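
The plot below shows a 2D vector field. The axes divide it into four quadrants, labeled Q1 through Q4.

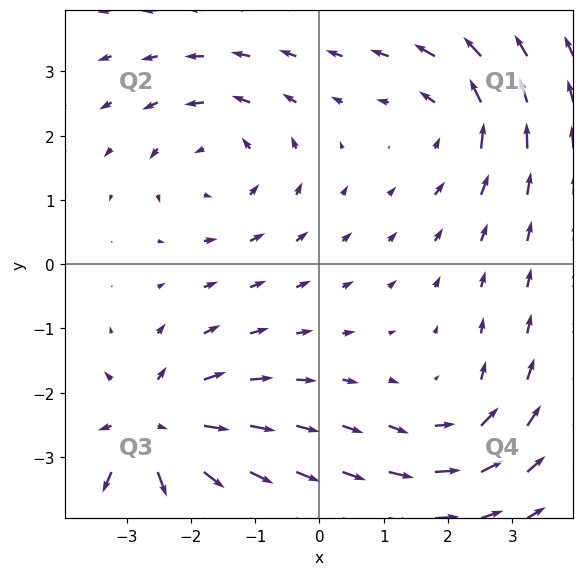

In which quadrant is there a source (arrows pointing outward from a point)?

Q3

The source sits at approximately (-2.6, -2.6), which lies in quadrant Q3. The divergence there is about +5, positive as expected for a source.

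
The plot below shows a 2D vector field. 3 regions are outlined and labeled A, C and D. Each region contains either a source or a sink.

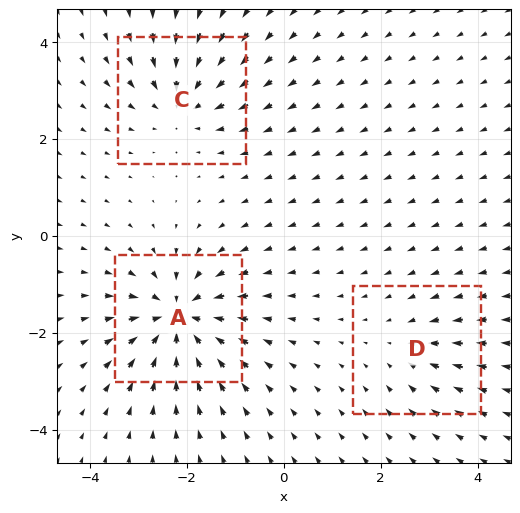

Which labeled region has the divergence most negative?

Divergence at each region's feature centre — A: about -6, C: about -4, D: about -2. Region A is most negative.

A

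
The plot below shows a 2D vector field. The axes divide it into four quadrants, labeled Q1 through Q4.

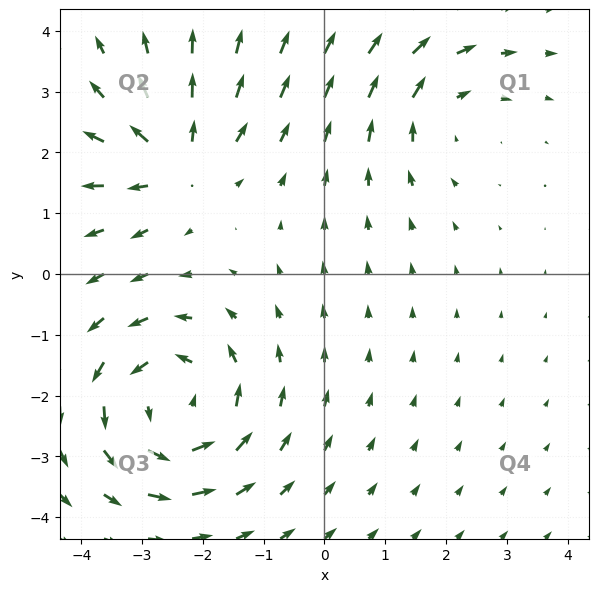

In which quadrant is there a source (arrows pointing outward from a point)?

The source sits at approximately (-2.4, 1.9), which lies in quadrant Q2. The divergence there is about +4, positive as expected for a source.

Q2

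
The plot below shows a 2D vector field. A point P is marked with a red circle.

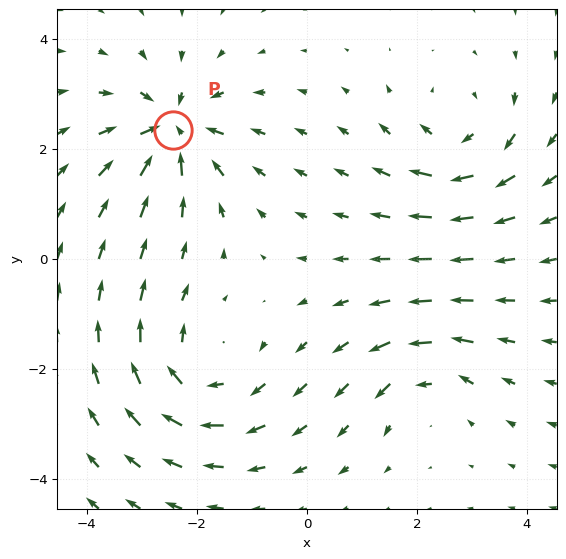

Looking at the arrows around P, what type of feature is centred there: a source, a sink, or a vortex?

sink

At P (-2.4, 2.3) the arrows converge inward. Divergence about -6, curl ≈0 — negative divergence with near-zero curl is a sink.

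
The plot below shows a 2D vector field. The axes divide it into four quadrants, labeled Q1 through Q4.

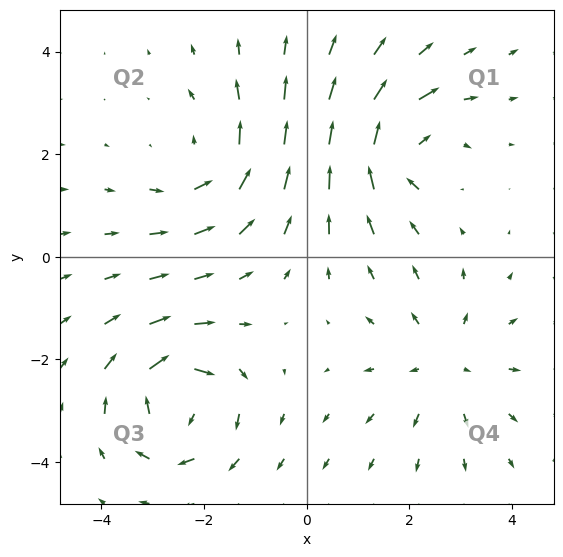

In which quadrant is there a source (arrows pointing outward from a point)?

The source sits at approximately (2.7, -2.1), which lies in quadrant Q4. The divergence there is about +3, positive as expected for a source.

Q4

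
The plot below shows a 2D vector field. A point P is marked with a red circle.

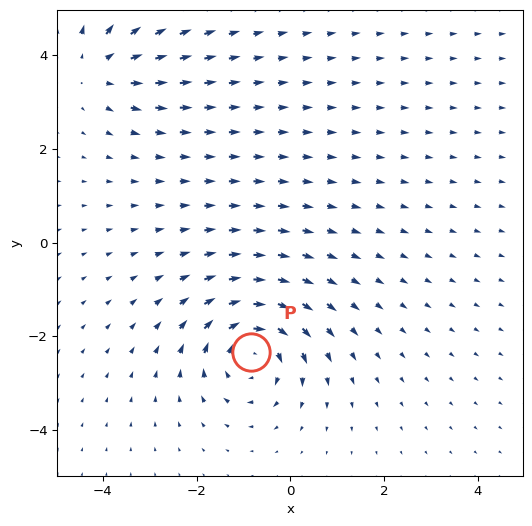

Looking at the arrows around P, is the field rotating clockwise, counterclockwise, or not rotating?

clockwise

Near P at (-0.8, -2.3) the arrows circulate clockwise. The curl (z-component) there is about -5; negative curl means clockwise rotation.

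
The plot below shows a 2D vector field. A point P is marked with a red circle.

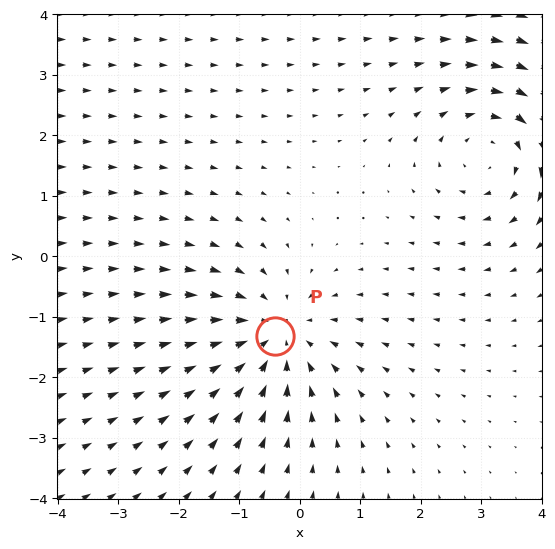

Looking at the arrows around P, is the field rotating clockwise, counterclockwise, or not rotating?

Near P at (-0.4, -1.3) the arrows show no circulation. The curl there is ≈0.

not rotating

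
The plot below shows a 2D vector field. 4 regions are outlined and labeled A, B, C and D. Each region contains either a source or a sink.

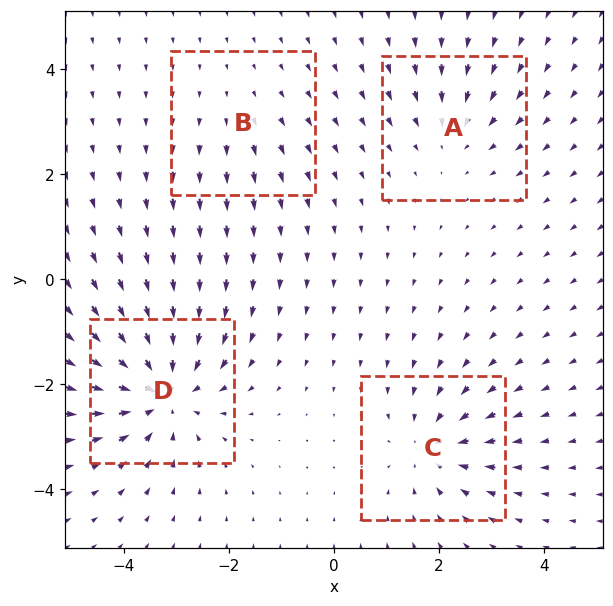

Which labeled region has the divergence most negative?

D

Divergence at each region's feature centre — A: about -3, B: about +2, C: about -5, D: about -7. Region D is most negative.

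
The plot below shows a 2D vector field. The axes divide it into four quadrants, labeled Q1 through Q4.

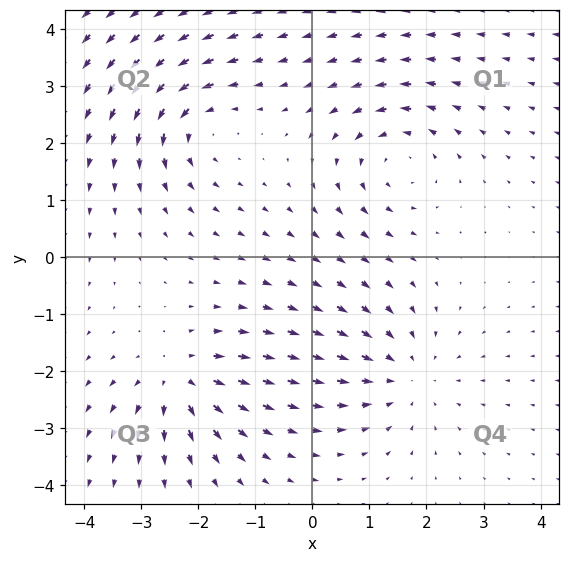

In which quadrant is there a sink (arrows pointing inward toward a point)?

The sink sits at approximately (1.6, -2.1), which lies in quadrant Q4. The divergence there is about -3, negative as expected for a sink.

Q4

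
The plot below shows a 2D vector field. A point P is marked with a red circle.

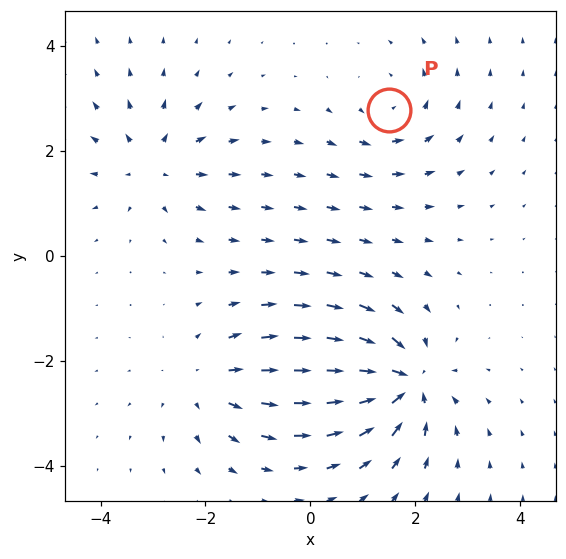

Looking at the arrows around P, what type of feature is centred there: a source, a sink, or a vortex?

At P (1.5, 2.8) the arrows circulate counterclockwise. Divergence ≈0, curl about +3 — near-zero divergence with nonzero curl is a vortex.

vortex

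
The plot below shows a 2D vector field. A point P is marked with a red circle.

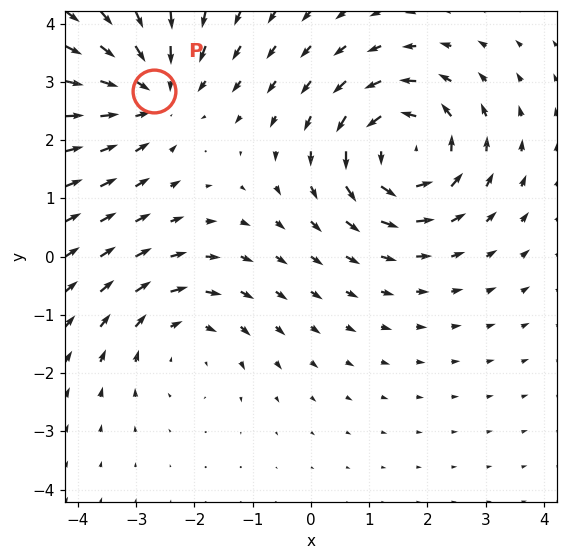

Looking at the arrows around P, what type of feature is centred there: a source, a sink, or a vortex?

At P (-2.7, 2.8) the arrows converge inward. Divergence about -4, curl ≈0 — negative divergence with near-zero curl is a sink.

sink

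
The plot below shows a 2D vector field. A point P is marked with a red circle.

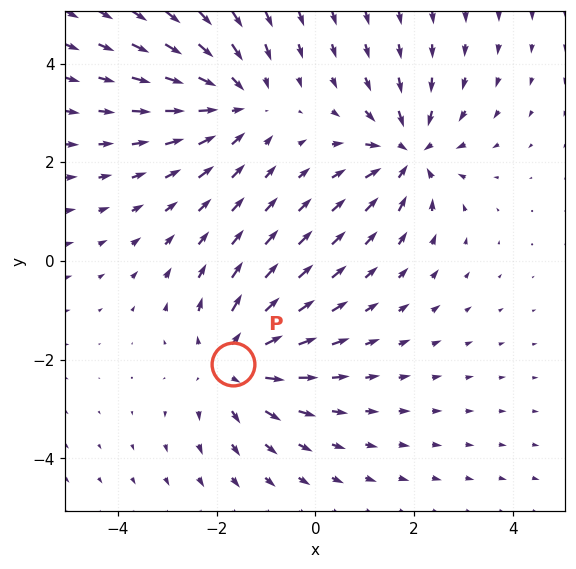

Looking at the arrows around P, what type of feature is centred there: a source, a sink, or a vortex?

source

At P (-1.7, -2.1) the arrows spread outward. Divergence about +4, curl ≈0 — positive divergence with near-zero curl is a source.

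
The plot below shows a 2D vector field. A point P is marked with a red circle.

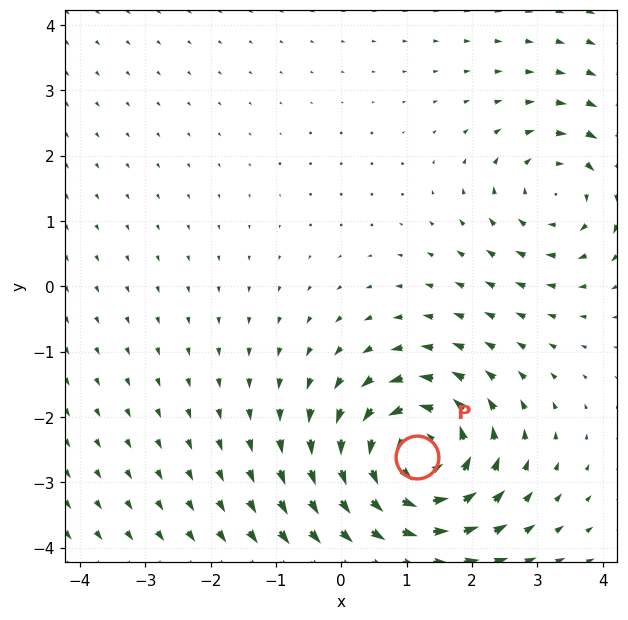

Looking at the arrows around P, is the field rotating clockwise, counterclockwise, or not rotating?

Near P at (1.2, -2.6) the arrows circulate counterclockwise. The curl (z-component) there is about +6; positive curl means counterclockwise rotation.

counterclockwise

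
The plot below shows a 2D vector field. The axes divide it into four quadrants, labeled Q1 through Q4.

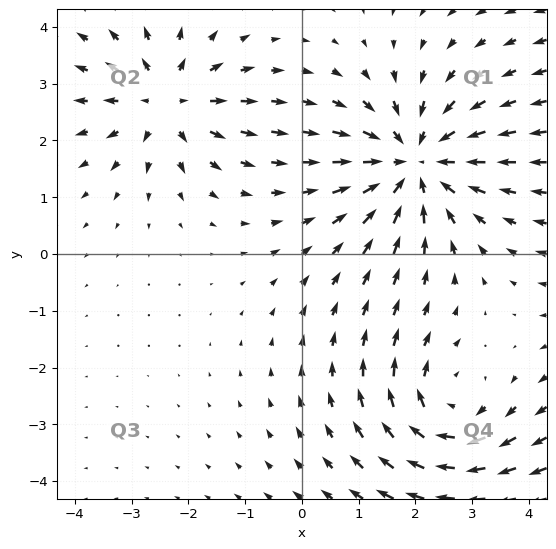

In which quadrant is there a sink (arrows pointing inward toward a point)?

Q1

The sink sits at approximately (2.0, 1.6), which lies in quadrant Q1. The divergence there is about -4, negative as expected for a sink.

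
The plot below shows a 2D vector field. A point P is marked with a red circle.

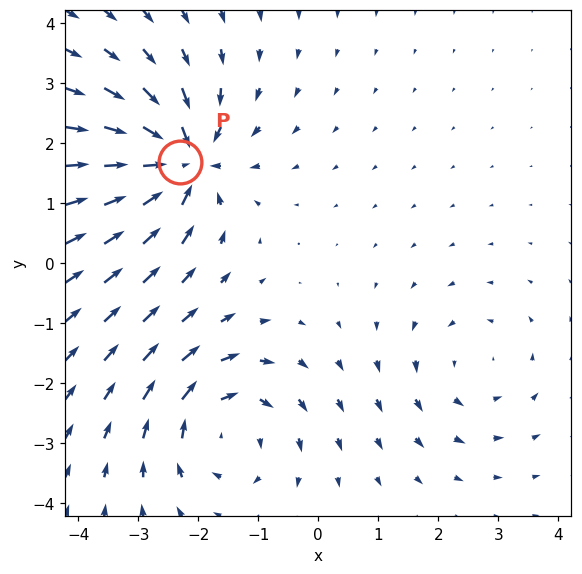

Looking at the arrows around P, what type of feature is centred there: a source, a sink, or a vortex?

sink

At P (-2.3, 1.7) the arrows converge inward. Divergence about -6, curl ≈0 — negative divergence with near-zero curl is a sink.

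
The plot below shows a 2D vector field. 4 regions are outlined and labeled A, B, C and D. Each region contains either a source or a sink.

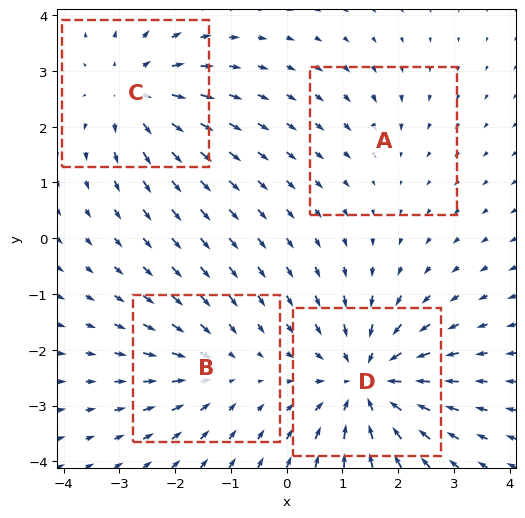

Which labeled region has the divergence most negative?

D

Divergence at each region's feature centre — A: about -2, B: about -3, C: about +5, D: about -7. Region D is most negative.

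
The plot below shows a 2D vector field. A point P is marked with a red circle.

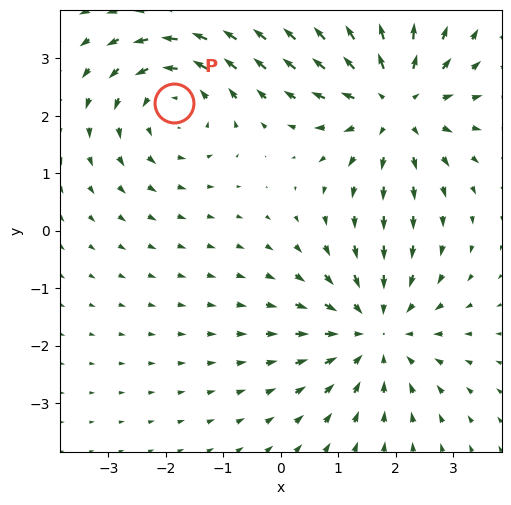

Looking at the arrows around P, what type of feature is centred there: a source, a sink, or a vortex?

At P (-1.9, 2.2) the arrows circulate counterclockwise. Divergence ≈0, curl about +3 — near-zero divergence with nonzero curl is a vortex.

vortex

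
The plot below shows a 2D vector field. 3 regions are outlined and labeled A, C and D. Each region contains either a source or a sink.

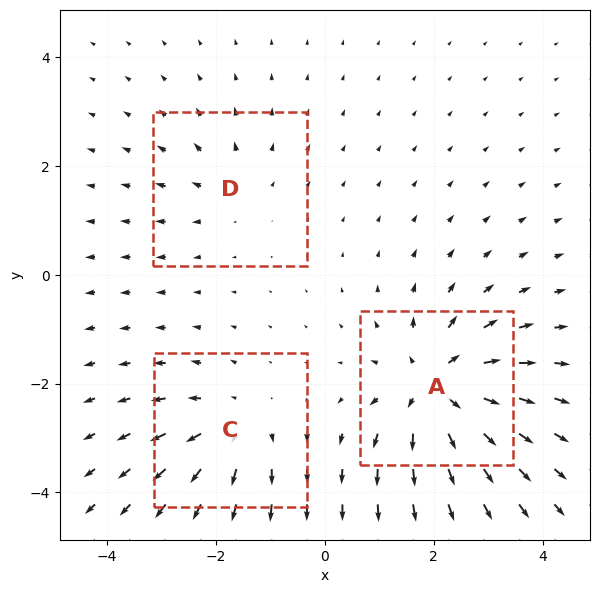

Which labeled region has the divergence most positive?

Divergence at each region's feature centre — A: about +5, C: about +3, D: about +2. Region A is most positive.

A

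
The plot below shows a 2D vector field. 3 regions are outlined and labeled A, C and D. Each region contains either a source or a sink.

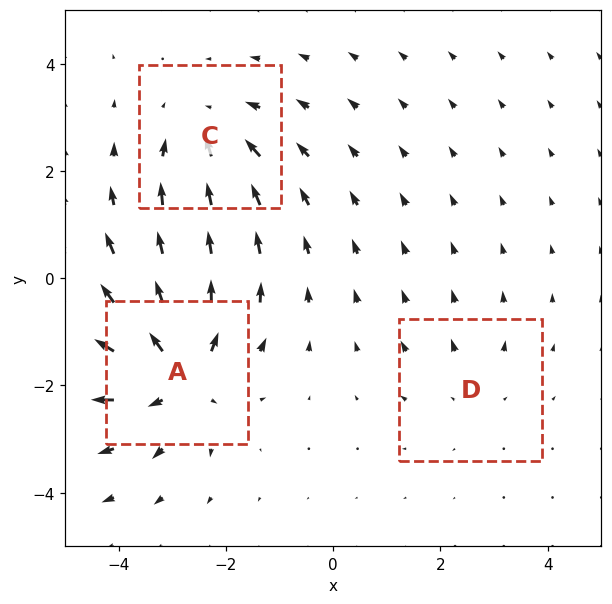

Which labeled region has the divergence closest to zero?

Divergence at each region's feature centre — A: about +5, C: about -3, D: about +2. Region D is closest to zero.

D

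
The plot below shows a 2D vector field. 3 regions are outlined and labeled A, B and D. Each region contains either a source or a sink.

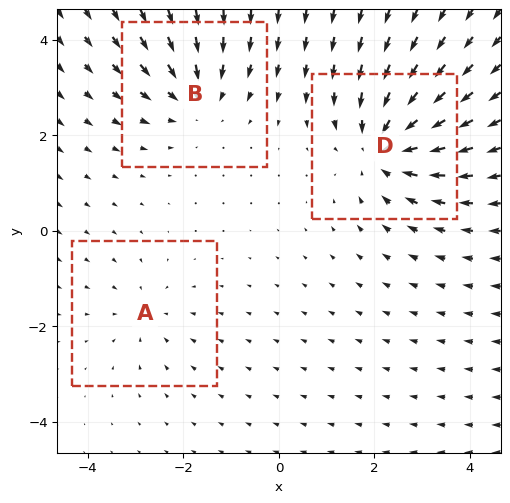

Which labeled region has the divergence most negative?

Divergence at each region's feature centre — A: about -2, B: about -3, D: about -5. Region D is most negative.

D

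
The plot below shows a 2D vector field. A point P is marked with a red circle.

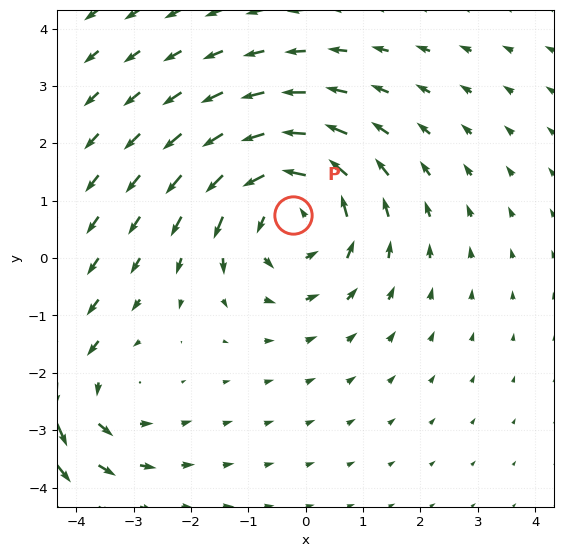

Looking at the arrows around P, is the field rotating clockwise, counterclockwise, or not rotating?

counterclockwise

Near P at (-0.2, 0.8) the arrows circulate counterclockwise. The curl (z-component) there is about +3; positive curl means counterclockwise rotation.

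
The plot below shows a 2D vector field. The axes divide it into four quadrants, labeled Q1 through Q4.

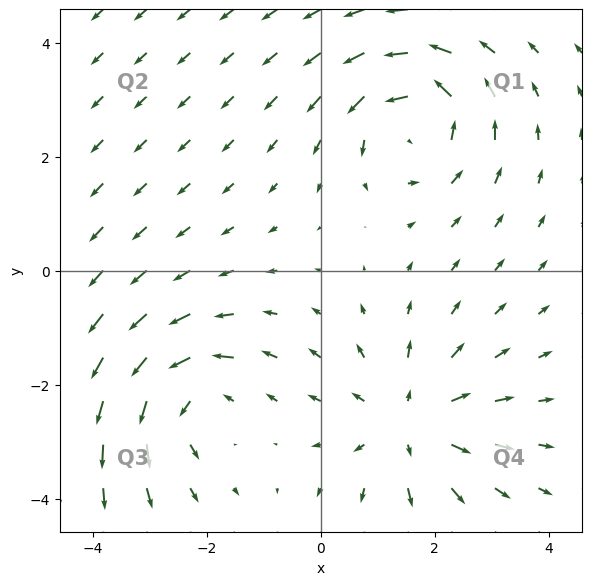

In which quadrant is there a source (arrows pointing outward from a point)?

The source sits at approximately (1.6, -2.7), which lies in quadrant Q4. The divergence there is about +4, positive as expected for a source.

Q4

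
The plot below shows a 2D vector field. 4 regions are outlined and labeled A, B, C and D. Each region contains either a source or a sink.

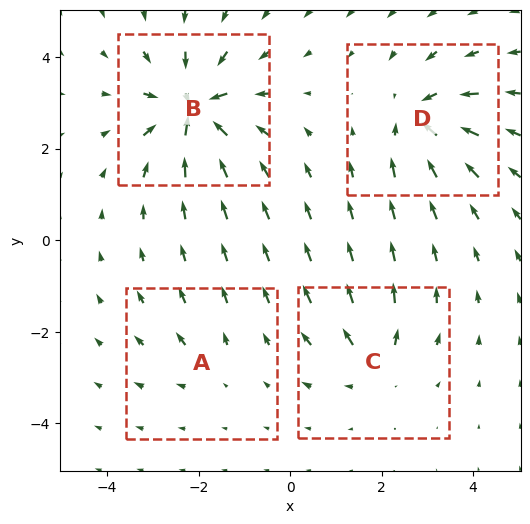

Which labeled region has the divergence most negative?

Divergence at each region's feature centre — A: about +2, B: about -8, C: about +4, D: about -5. Region B is most negative.

B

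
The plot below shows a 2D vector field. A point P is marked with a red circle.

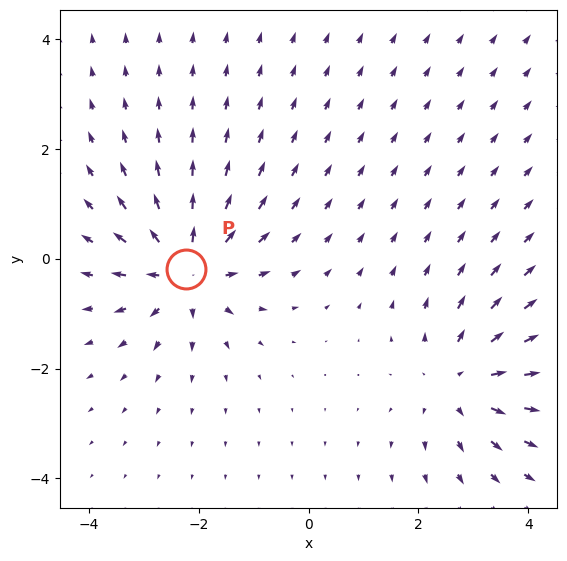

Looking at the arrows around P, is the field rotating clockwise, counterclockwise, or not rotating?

not rotating

Near P at (-2.2, -0.2) the arrows show no circulation. The curl there is ≈0.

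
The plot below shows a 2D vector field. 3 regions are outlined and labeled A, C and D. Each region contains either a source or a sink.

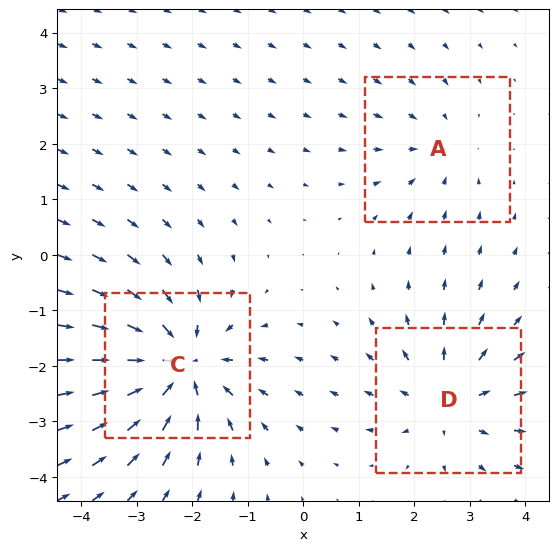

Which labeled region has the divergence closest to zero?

A

Divergence at each region's feature centre — A: about -2, C: about -5, D: about +3. Region A is closest to zero.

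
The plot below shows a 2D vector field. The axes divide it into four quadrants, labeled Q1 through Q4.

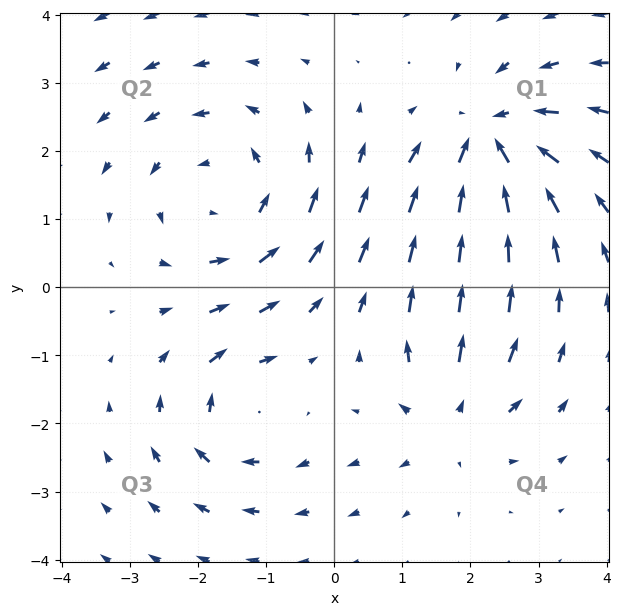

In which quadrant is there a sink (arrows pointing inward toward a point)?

The sink sits at approximately (2.3, 2.2), which lies in quadrant Q1. The divergence there is about -4, negative as expected for a sink.

Q1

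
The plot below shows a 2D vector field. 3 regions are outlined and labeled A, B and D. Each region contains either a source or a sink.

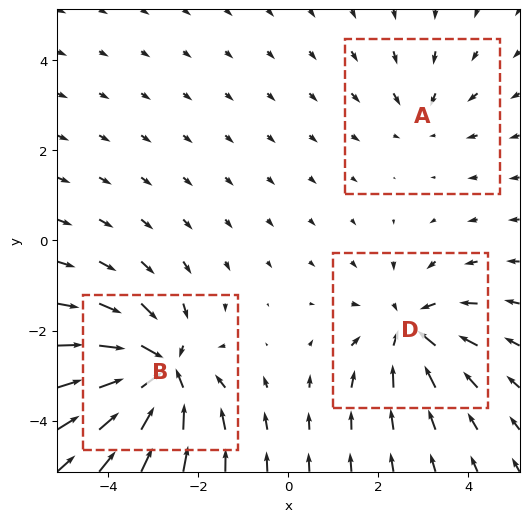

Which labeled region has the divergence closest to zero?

A

Divergence at each region's feature centre — A: about -2, B: about -5, D: about -3. Region A is closest to zero.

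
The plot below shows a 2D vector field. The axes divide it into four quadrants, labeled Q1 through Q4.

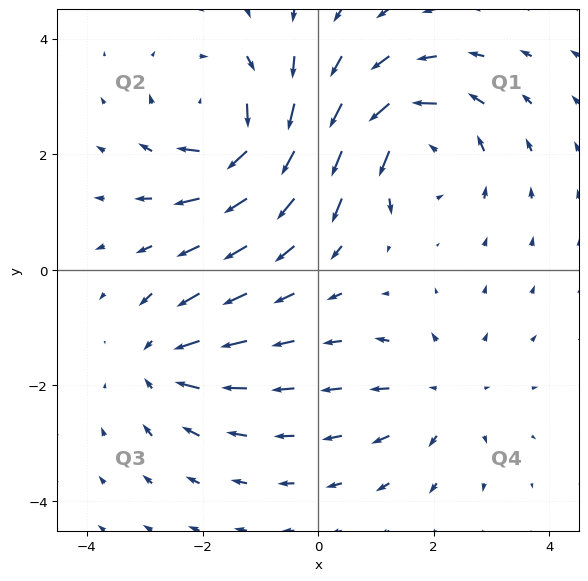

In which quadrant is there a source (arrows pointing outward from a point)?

Q4

The source sits at approximately (2.2, -2.2), which lies in quadrant Q4. The divergence there is about +3, positive as expected for a source.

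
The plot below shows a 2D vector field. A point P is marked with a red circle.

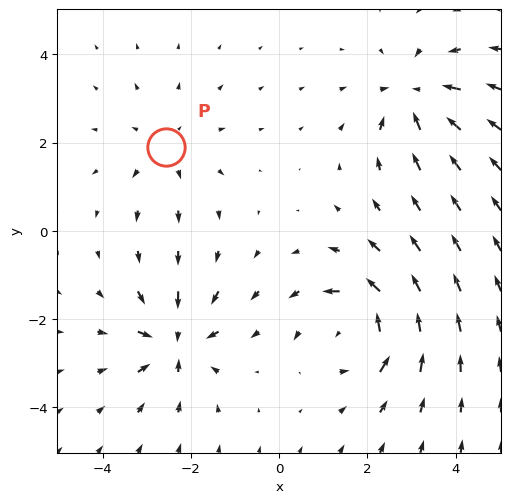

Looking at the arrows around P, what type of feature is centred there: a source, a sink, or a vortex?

At P (-2.6, 1.9) the arrows spread outward. Divergence about +3, curl ≈0 — positive divergence with near-zero curl is a source.

source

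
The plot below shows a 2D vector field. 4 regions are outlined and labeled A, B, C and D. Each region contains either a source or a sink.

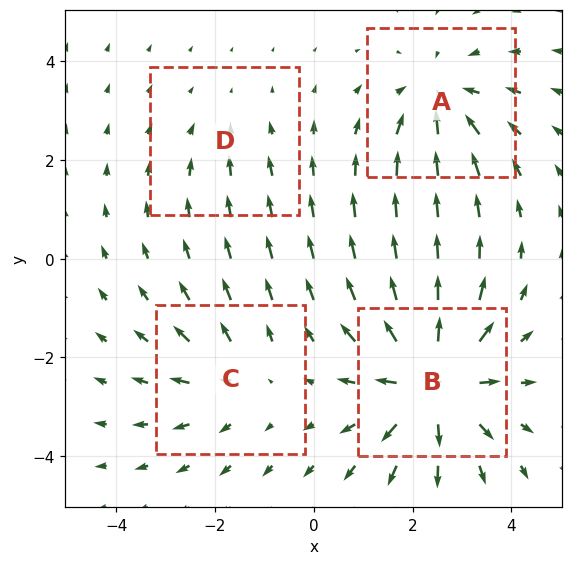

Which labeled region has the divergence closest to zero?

D

Divergence at each region's feature centre — A: about -4, B: about +7, C: about +3, D: about -2. Region D is closest to zero.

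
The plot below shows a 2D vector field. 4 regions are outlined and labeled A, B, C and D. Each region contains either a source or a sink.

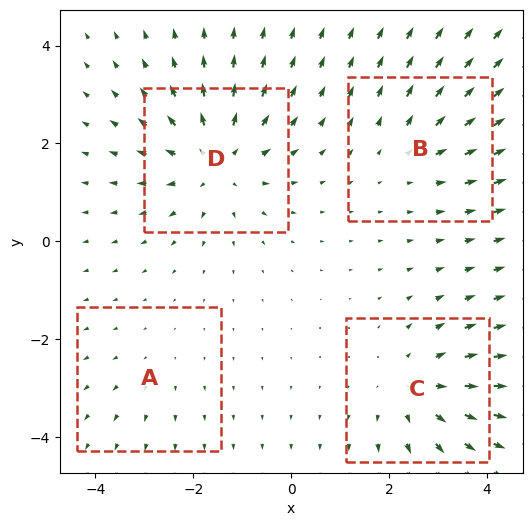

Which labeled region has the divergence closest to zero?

A

Divergence at each region's feature centre — A: about +2, B: about +3, C: about +4, D: about +5. Region A is closest to zero.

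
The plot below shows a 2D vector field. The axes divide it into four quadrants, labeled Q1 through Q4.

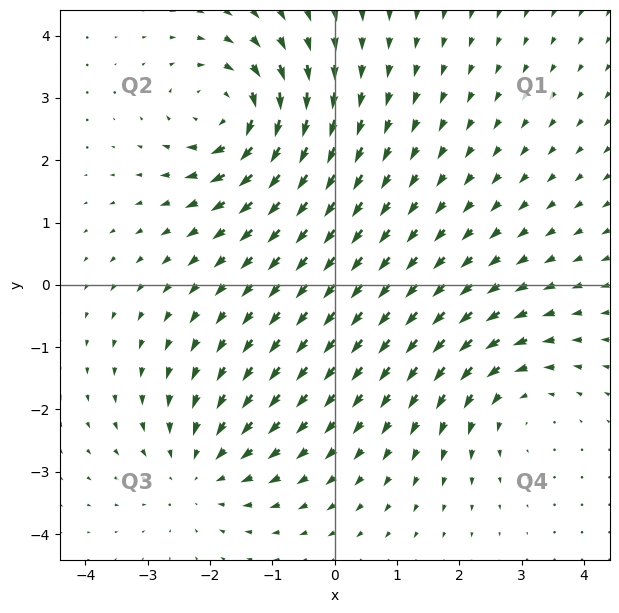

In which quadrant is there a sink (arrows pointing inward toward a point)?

Q3

The sink sits at approximately (-2.2, -3.0), which lies in quadrant Q3. The divergence there is about -3, negative as expected for a sink.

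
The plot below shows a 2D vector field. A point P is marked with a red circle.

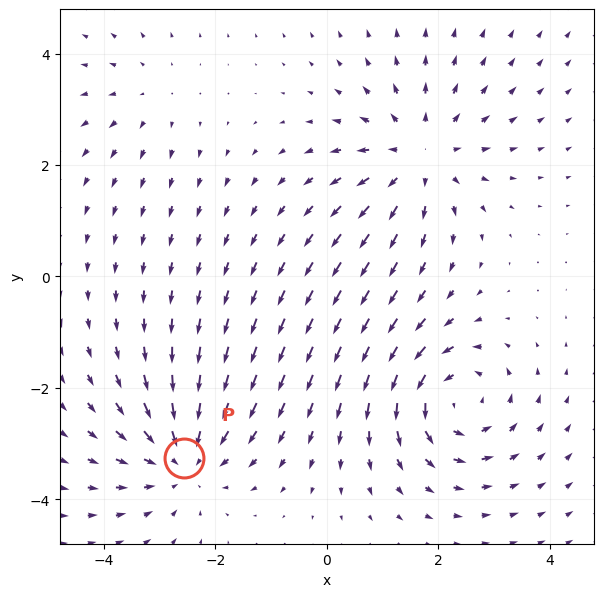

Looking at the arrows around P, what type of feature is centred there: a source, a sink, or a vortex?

sink

At P (-2.6, -3.3) the arrows converge inward. Divergence about -5, curl ≈0 — negative divergence with near-zero curl is a sink.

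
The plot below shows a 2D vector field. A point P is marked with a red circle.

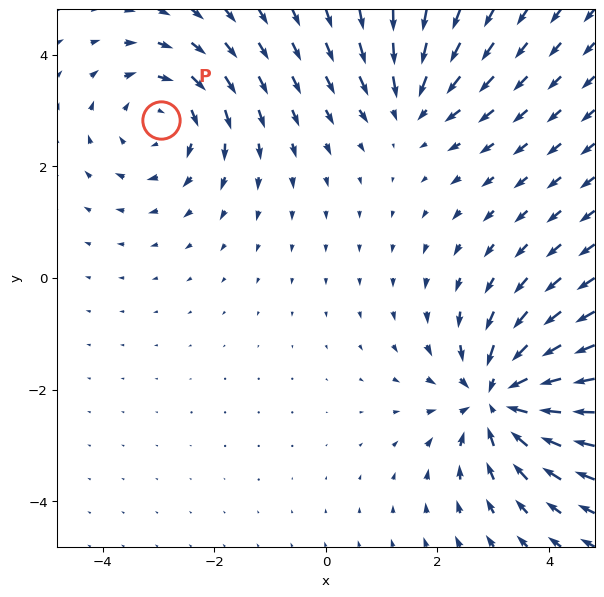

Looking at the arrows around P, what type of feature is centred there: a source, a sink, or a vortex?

At P (-3.0, 2.8) the arrows circulate clockwise. Divergence ≈0, curl about -3 — near-zero divergence with nonzero curl is a vortex.

vortex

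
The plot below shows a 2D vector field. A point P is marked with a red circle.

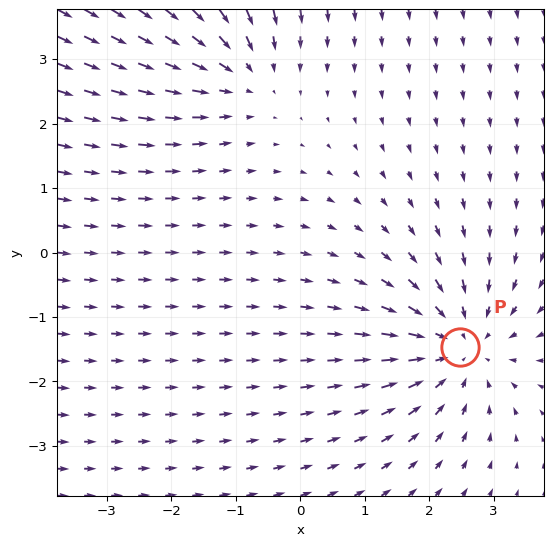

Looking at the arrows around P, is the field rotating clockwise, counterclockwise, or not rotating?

not rotating

Near P at (2.5, -1.5) the arrows show no circulation. The curl there is ≈0.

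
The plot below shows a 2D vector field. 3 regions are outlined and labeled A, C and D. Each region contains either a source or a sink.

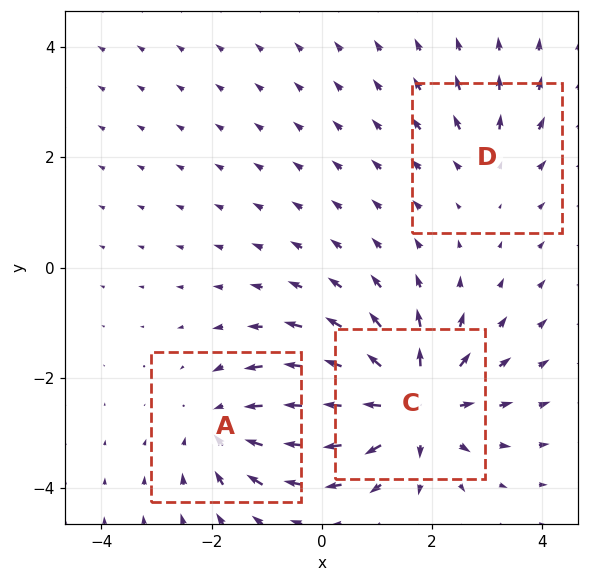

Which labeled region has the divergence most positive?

C

Divergence at each region's feature centre — A: about -3, C: about +5, D: about +2. Region C is most positive.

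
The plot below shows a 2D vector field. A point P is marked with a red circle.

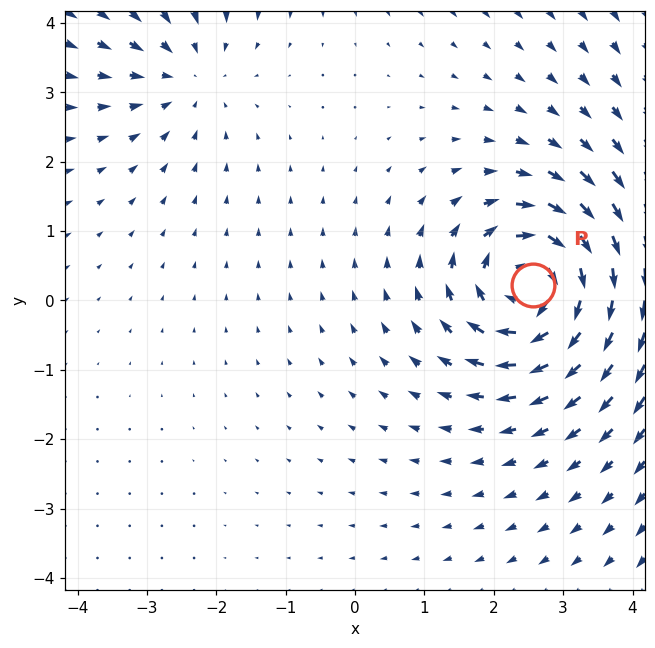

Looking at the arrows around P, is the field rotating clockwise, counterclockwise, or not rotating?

clockwise

Near P at (2.6, 0.2) the arrows circulate clockwise. The curl (z-component) there is about -6; negative curl means clockwise rotation.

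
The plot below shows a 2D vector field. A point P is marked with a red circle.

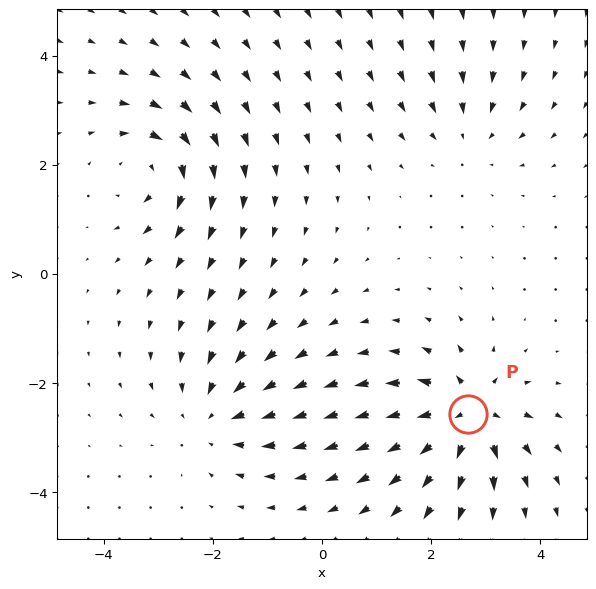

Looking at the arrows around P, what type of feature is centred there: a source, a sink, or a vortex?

At P (2.7, -2.6) the arrows spread outward. Divergence about +7, curl ≈0 — positive divergence with near-zero curl is a source.

source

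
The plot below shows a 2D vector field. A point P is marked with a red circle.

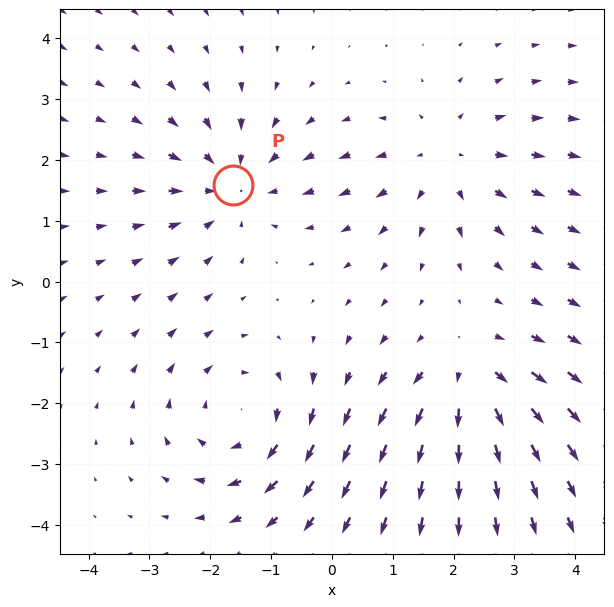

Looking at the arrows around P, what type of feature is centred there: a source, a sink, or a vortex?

At P (-1.6, 1.6) the arrows converge inward. Divergence about -4, curl ≈0 — negative divergence with near-zero curl is a sink.

sink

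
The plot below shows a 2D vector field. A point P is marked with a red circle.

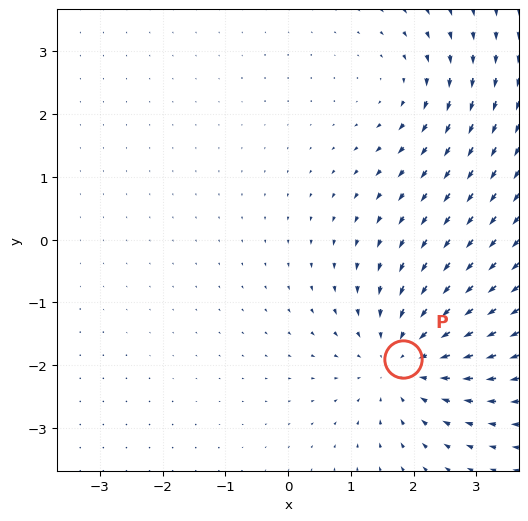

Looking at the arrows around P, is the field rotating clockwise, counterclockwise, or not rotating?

not rotating

Near P at (1.8, -1.9) the arrows show no circulation. The curl there is ≈0.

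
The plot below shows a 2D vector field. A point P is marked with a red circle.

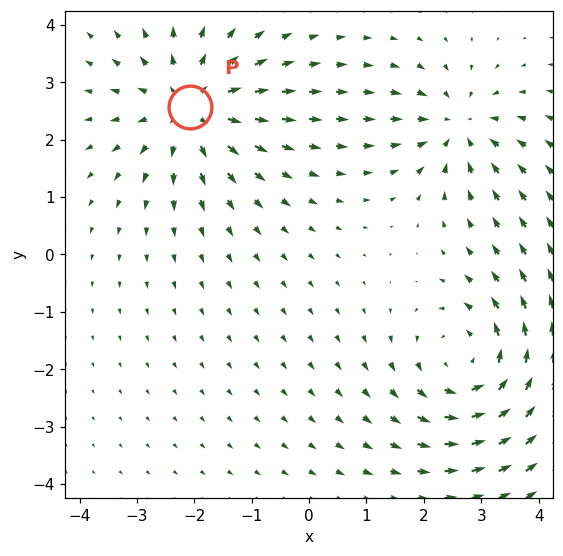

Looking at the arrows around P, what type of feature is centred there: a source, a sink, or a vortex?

source

At P (-2.1, 2.6) the arrows spread outward. Divergence about +4, curl ≈0 — positive divergence with near-zero curl is a source.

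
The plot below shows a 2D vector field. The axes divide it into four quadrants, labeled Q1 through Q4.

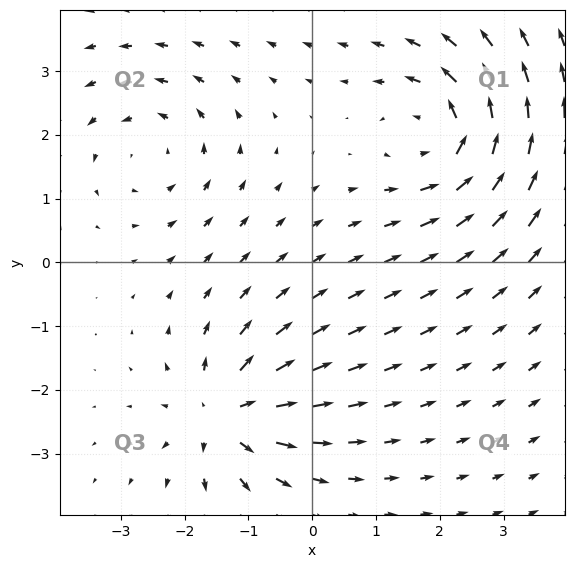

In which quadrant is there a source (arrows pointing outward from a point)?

Q3

The source sits at approximately (-1.4, -2.4), which lies in quadrant Q3. The divergence there is about +6, positive as expected for a source.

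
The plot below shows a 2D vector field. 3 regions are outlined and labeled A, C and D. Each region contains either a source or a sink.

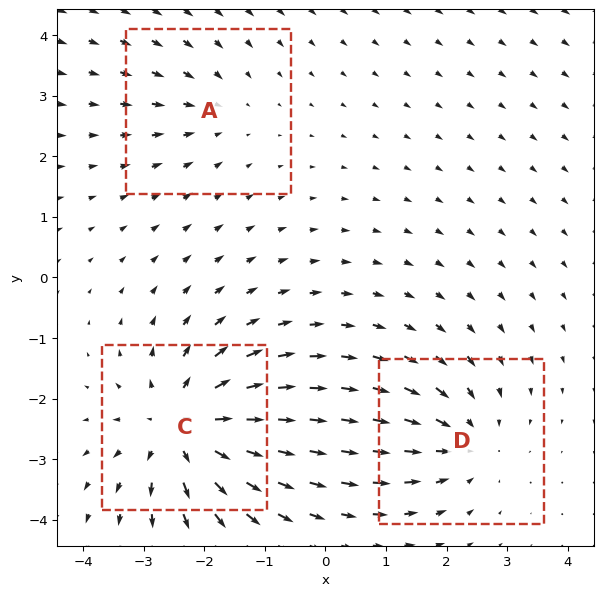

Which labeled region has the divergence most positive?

Divergence at each region's feature centre — A: about -2, C: about +5, D: about -3. Region C is most positive.

C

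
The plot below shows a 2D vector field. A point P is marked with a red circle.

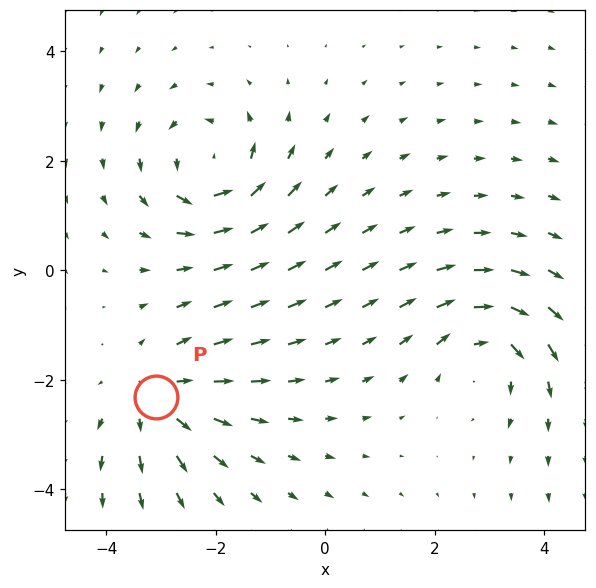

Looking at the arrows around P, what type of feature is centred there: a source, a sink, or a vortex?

At P (-3.1, -2.3) the arrows spread outward. Divergence about +4, curl ≈0 — positive divergence with near-zero curl is a source.

source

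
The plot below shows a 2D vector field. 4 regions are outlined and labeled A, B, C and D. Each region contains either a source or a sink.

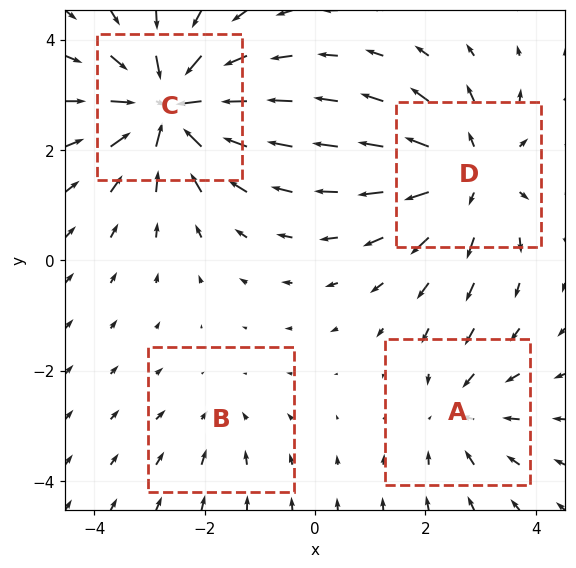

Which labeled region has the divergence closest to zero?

B

Divergence at each region's feature centre — A: about -3, B: about -2, C: about -7, D: about +5. Region B is closest to zero.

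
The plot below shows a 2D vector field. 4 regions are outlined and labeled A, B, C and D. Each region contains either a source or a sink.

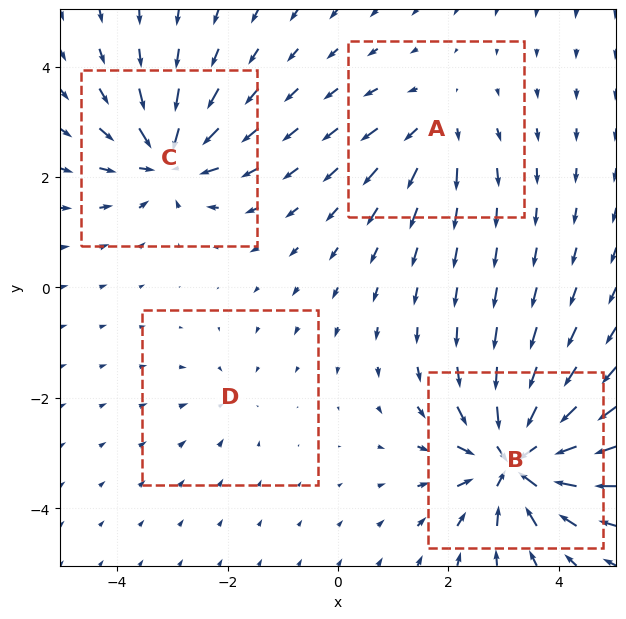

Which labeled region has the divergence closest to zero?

D

Divergence at each region's feature centre — A: about +4, B: about -9, C: about -7, D: about -2. Region D is closest to zero.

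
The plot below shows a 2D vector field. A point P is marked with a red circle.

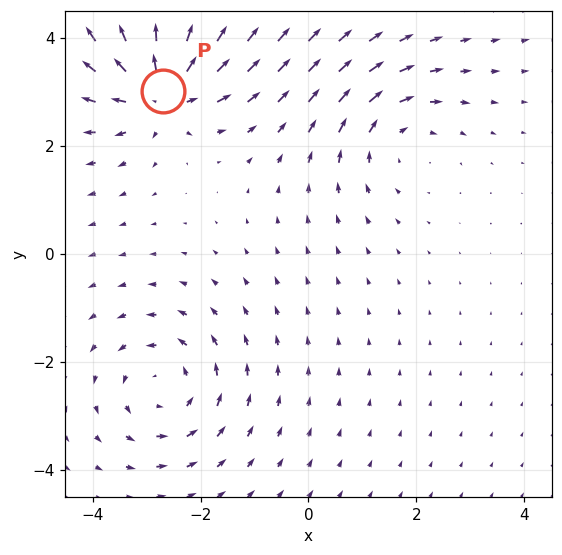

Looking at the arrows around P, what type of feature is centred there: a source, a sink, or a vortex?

At P (-2.7, 3.0) the arrows spread outward. Divergence about +6, curl ≈0 — positive divergence with near-zero curl is a source.

source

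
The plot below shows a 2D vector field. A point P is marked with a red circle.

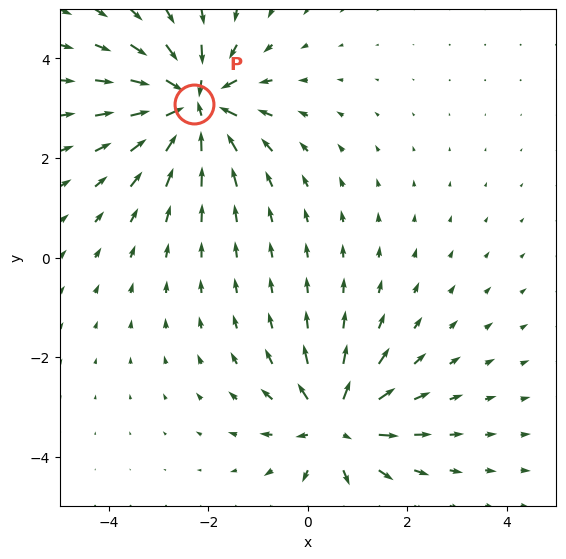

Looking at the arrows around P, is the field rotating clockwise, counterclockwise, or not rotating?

Near P at (-2.3, 3.1) the arrows show no circulation. The curl there is ≈0.

not rotating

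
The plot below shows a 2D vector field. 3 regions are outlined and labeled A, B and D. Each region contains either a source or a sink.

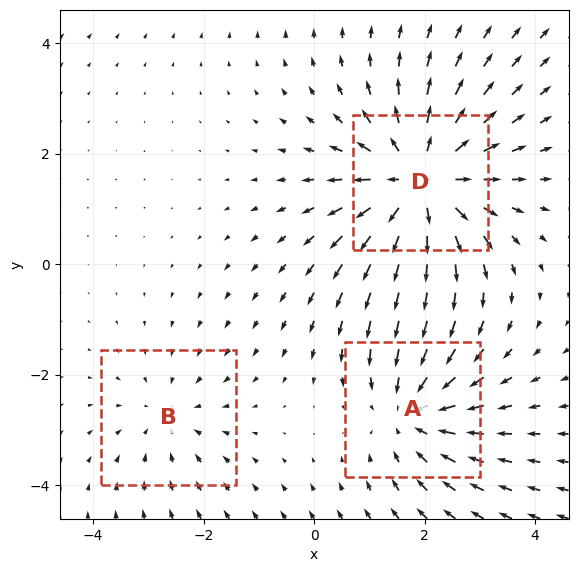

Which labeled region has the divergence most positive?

D

Divergence at each region's feature centre — A: about -3, B: about -2, D: about +4. Region D is most positive.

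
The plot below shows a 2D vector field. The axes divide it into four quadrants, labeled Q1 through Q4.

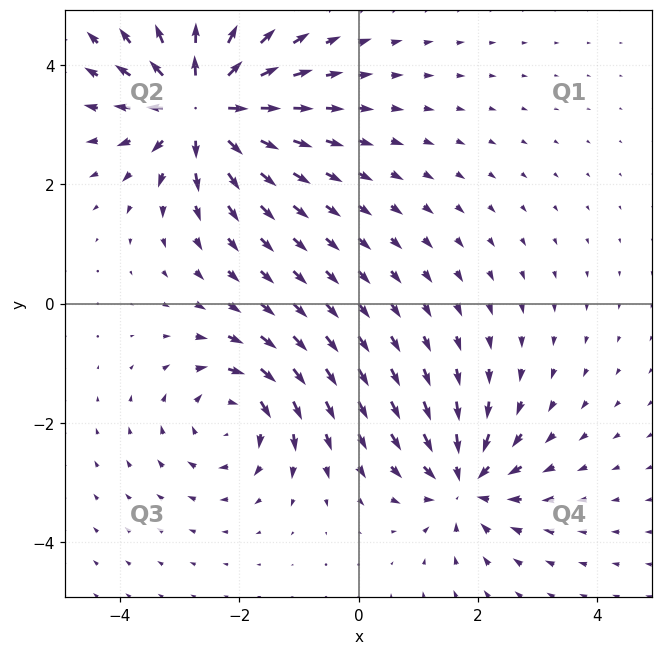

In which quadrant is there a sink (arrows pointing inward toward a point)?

The sink sits at approximately (1.8, -3.0), which lies in quadrant Q4. The divergence there is about -4, negative as expected for a sink.

Q4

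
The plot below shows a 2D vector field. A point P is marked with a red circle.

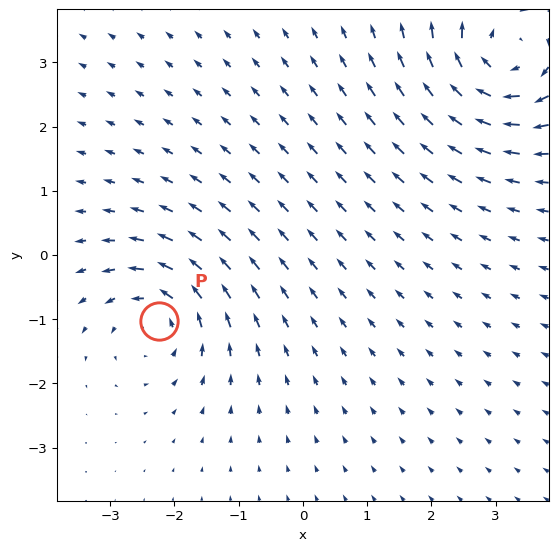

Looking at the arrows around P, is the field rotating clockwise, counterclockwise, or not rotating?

Near P at (-2.2, -1.0) the arrows circulate counterclockwise. The curl (z-component) there is about +5; positive curl means counterclockwise rotation.

counterclockwise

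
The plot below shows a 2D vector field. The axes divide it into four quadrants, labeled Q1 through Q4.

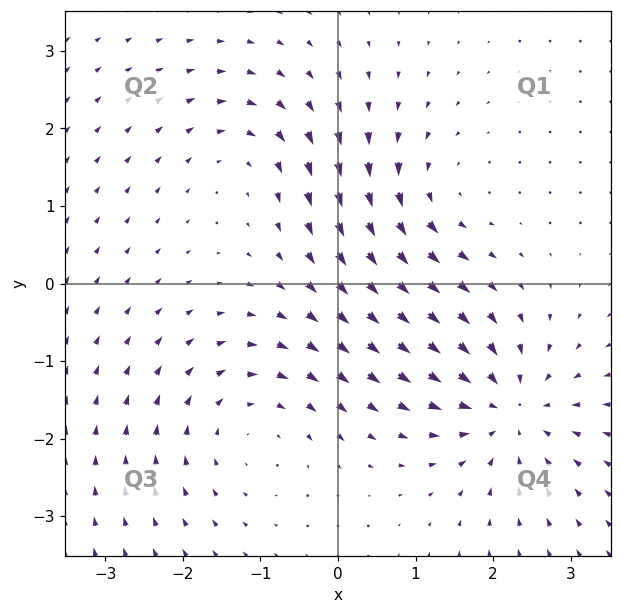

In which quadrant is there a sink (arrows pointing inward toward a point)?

The sink sits at approximately (2.2, -1.6), which lies in quadrant Q4. The divergence there is about -6, negative as expected for a sink.

Q4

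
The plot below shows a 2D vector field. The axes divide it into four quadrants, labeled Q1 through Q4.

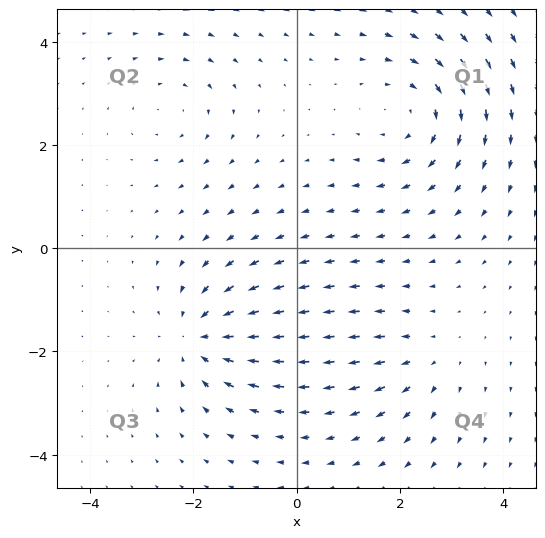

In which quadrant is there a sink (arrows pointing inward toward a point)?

The sink sits at approximately (-1.9, -1.7), which lies in quadrant Q3. The divergence there is about -5, negative as expected for a sink.

Q3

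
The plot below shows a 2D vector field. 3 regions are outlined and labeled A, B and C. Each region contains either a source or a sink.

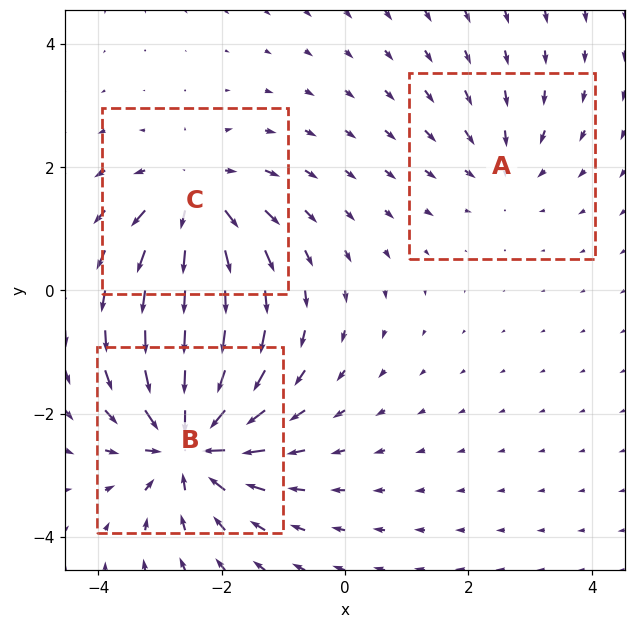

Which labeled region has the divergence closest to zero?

A

Divergence at each region's feature centre — A: about -2, B: about -5, C: about +4. Region A is closest to zero.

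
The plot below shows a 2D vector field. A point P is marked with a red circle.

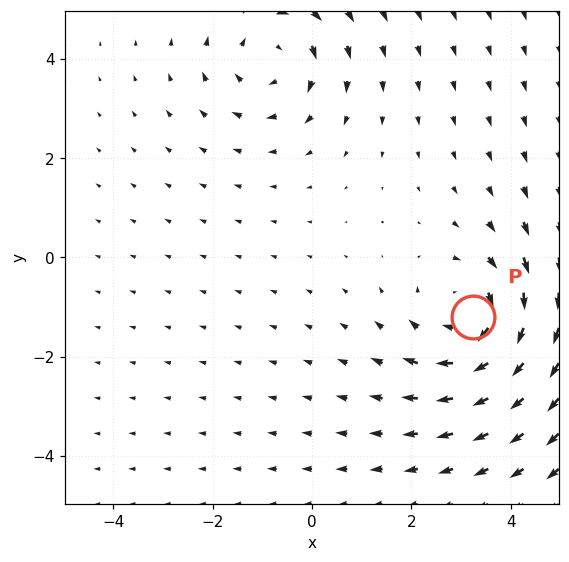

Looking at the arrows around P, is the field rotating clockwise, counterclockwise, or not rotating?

clockwise

Near P at (3.2, -1.2) the arrows circulate clockwise. The curl (z-component) there is about -3; negative curl means clockwise rotation.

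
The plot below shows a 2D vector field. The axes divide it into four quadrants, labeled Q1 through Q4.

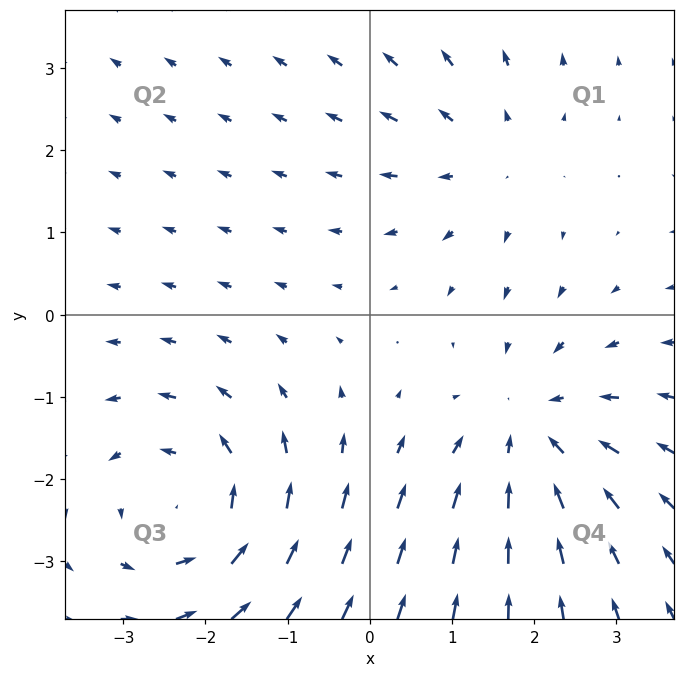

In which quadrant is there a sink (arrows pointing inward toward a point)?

The sink sits at approximately (1.9, -1.4), which lies in quadrant Q4. The divergence there is about -4, negative as expected for a sink.

Q4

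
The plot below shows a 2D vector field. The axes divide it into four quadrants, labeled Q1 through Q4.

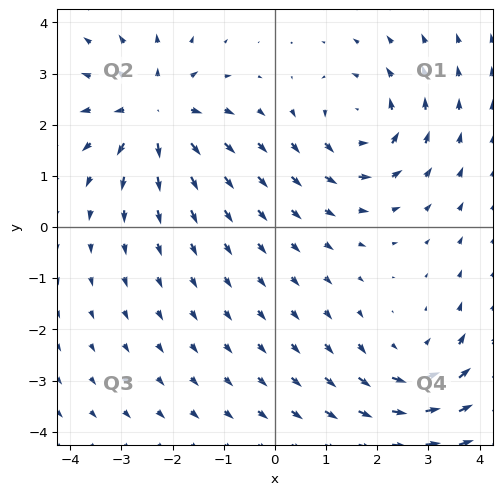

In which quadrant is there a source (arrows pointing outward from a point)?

Q2

The source sits at approximately (-2.4, 2.2), which lies in quadrant Q2. The divergence there is about +4, positive as expected for a source.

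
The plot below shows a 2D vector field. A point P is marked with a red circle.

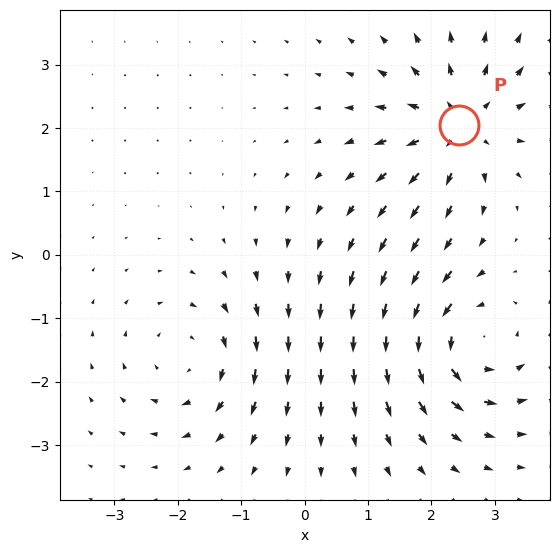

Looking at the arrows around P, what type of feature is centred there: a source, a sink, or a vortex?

source

At P (2.4, 2.0) the arrows spread outward. Divergence about +5, curl ≈0 — positive divergence with near-zero curl is a source.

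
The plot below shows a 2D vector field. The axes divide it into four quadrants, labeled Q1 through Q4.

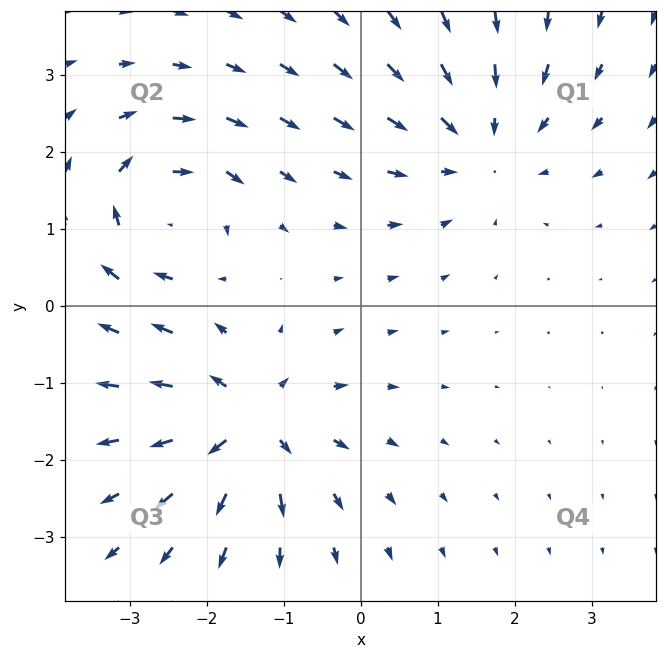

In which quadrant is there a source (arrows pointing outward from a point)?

Q3

The source sits at approximately (-1.5, -1.5), which lies in quadrant Q3. The divergence there is about +4, positive as expected for a source.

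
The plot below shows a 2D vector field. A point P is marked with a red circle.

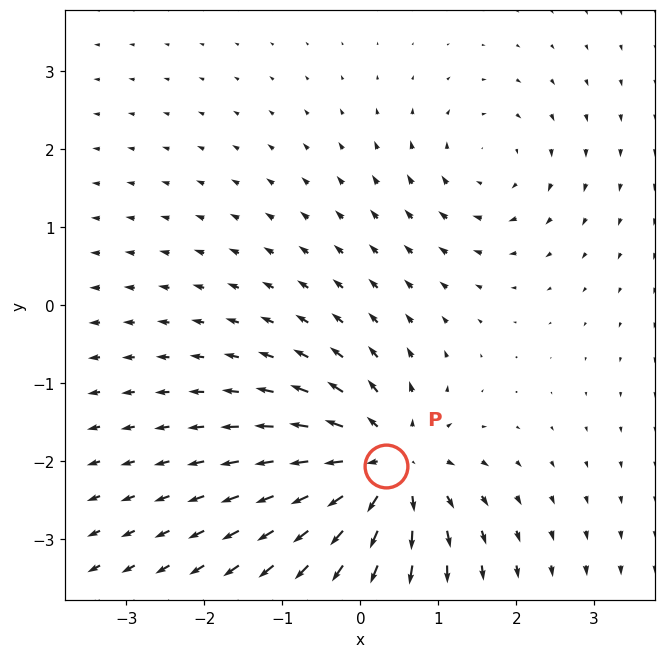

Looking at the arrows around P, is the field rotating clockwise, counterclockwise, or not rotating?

Near P at (0.3, -2.1) the arrows show no circulation. The curl there is ≈0.

not rotating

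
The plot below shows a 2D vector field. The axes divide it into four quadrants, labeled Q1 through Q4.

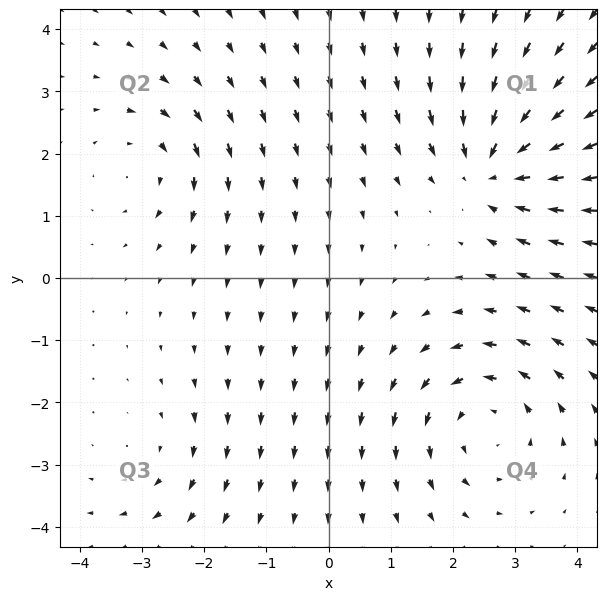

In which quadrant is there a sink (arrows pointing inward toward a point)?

Q1

The sink sits at approximately (2.7, 1.8), which lies in quadrant Q1. The divergence there is about -5, negative as expected for a sink.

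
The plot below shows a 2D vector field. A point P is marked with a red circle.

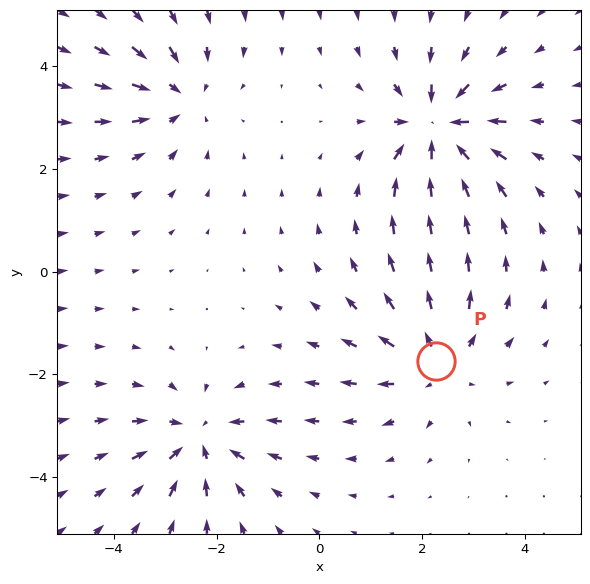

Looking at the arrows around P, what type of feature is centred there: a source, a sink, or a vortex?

At P (2.3, -1.7) the arrows spread outward. Divergence about +3, curl ≈0 — positive divergence with near-zero curl is a source.

source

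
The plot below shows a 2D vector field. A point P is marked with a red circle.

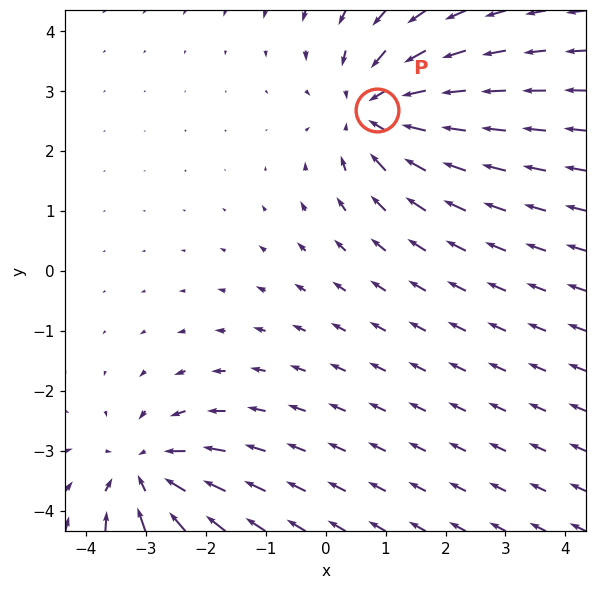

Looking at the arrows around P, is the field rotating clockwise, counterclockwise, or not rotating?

not rotating

Near P at (0.9, 2.7) the arrows show no circulation. The curl there is ≈0.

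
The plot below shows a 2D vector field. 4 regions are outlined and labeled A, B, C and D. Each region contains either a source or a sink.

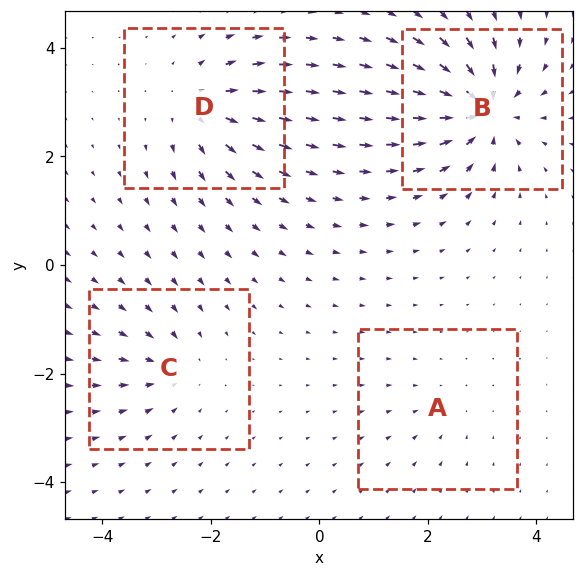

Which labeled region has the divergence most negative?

B

Divergence at each region's feature centre — A: about -2, B: about -9, C: about -4, D: about +6. Region B is most negative.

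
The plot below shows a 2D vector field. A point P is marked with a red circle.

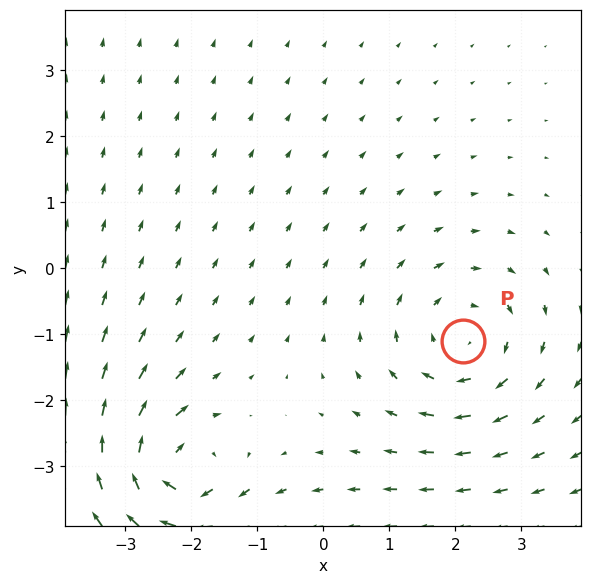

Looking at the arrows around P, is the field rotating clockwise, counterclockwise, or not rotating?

clockwise

Near P at (2.1, -1.1) the arrows circulate clockwise. The curl (z-component) there is about -3; negative curl means clockwise rotation.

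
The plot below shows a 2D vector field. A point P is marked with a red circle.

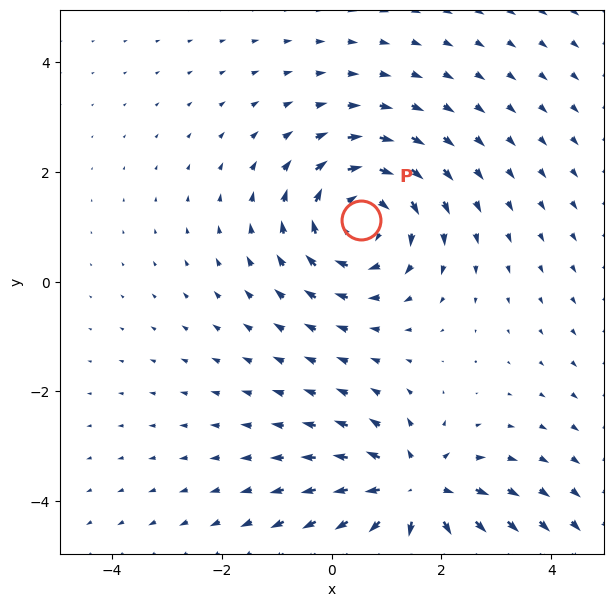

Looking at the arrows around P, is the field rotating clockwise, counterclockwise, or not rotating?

Near P at (0.5, 1.1) the arrows circulate clockwise. The curl (z-component) there is about -3; negative curl means clockwise rotation.

clockwise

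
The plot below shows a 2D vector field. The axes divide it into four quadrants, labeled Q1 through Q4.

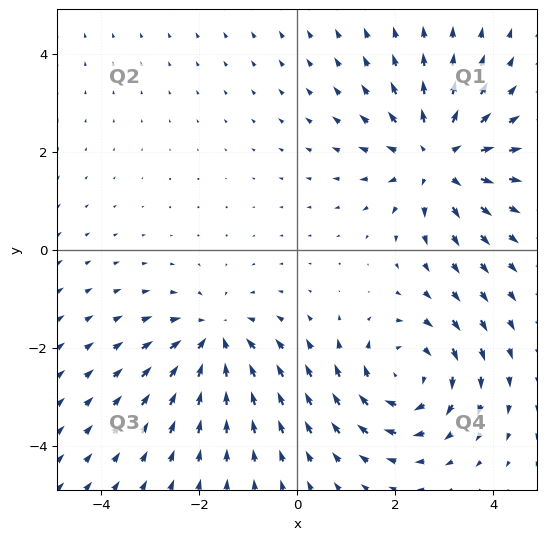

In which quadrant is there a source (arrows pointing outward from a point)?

The source sits at approximately (2.9, 1.9), which lies in quadrant Q1. The divergence there is about +4, positive as expected for a source.

Q1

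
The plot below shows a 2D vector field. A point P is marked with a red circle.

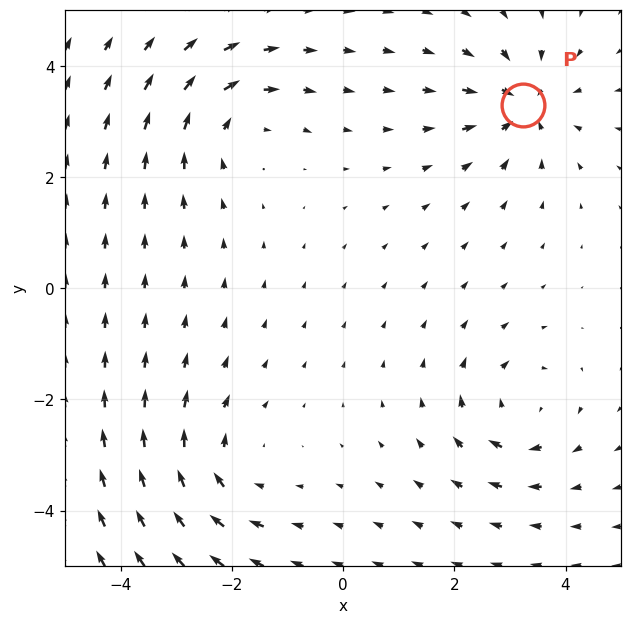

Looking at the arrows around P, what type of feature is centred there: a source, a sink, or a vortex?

sink

At P (3.2, 3.3) the arrows converge inward. Divergence about -5, curl ≈0 — negative divergence with near-zero curl is a sink.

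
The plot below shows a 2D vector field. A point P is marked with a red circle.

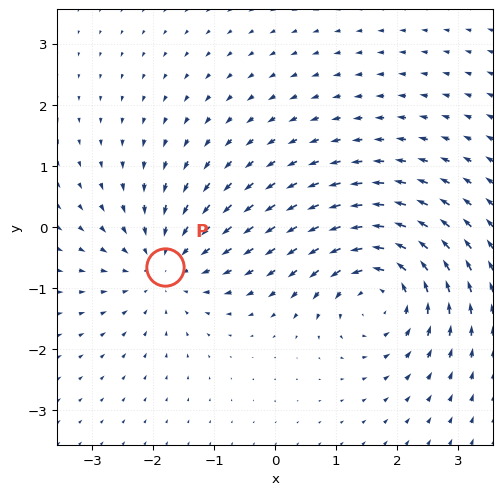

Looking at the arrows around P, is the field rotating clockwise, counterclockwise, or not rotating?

Near P at (-1.8, -0.7) the arrows show no circulation. The curl there is ≈0.

not rotating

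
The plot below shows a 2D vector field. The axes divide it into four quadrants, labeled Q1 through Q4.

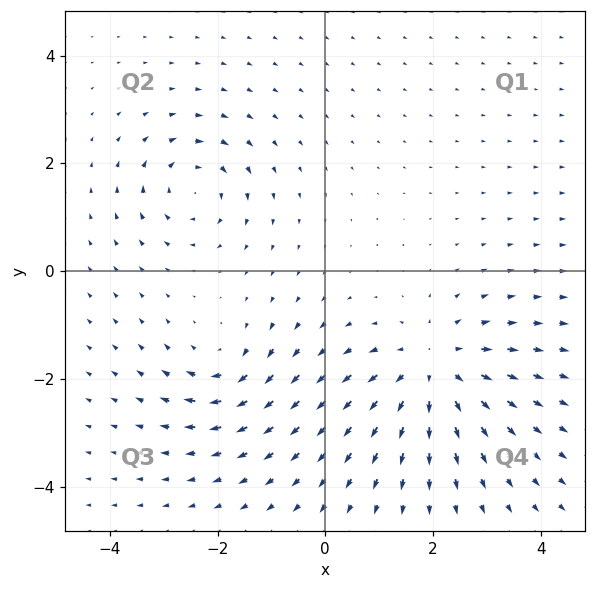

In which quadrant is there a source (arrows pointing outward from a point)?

The source sits at approximately (2.0, -1.8), which lies in quadrant Q4. The divergence there is about +4, positive as expected for a source.

Q4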